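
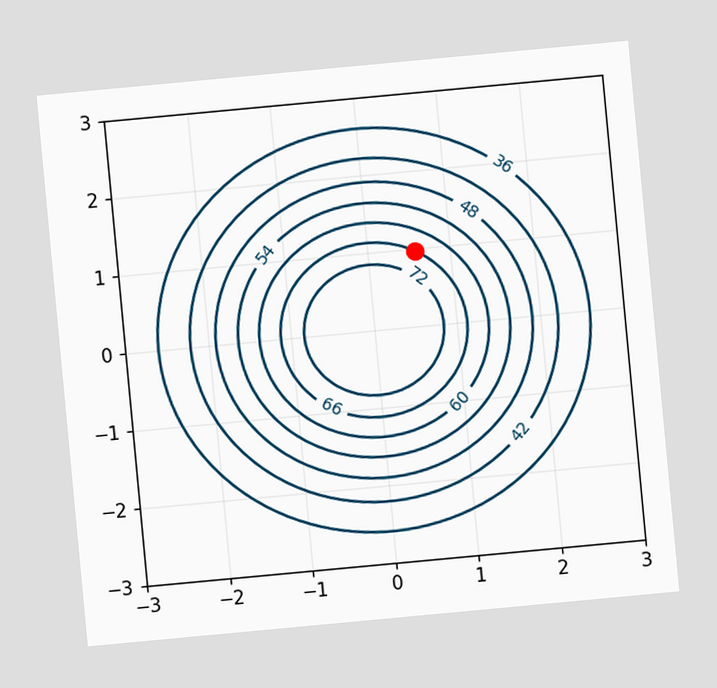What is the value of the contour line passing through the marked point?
The chart is tilted about 5° counter-clockwise. The marked point sits on the contour labelled 66.

66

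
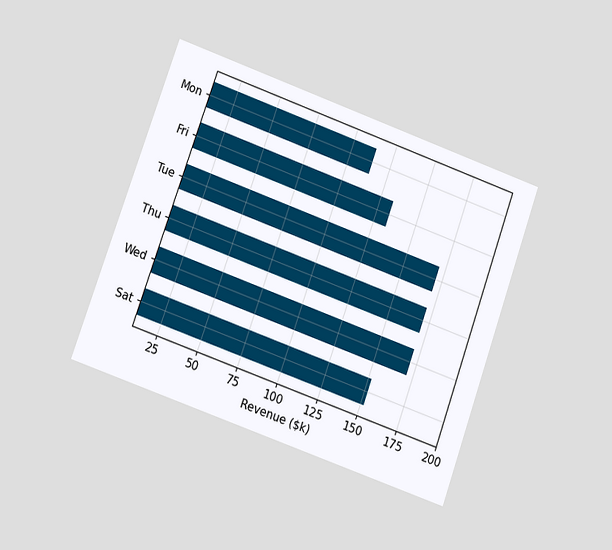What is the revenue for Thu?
$171k

The chart is tilted about 19° clockwise and viewed at a slight angle. Reading along the chart's x-axis, the Thu bar reaches $171k.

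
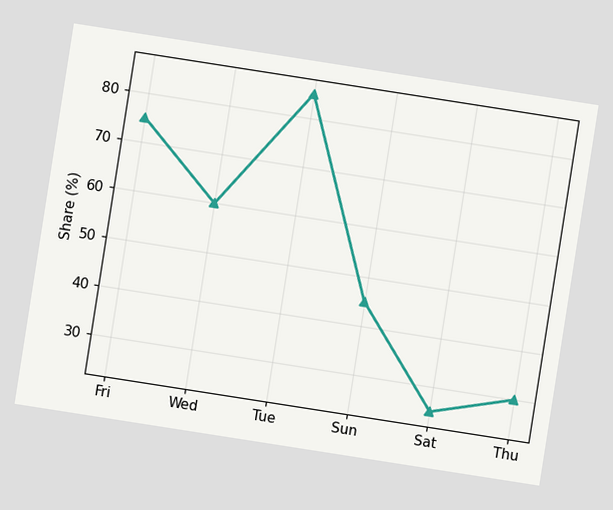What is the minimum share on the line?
The chart is tilted about 9° clockwise. The lowest point is at Sat, and reading across to the y-axis gives 25%.

25%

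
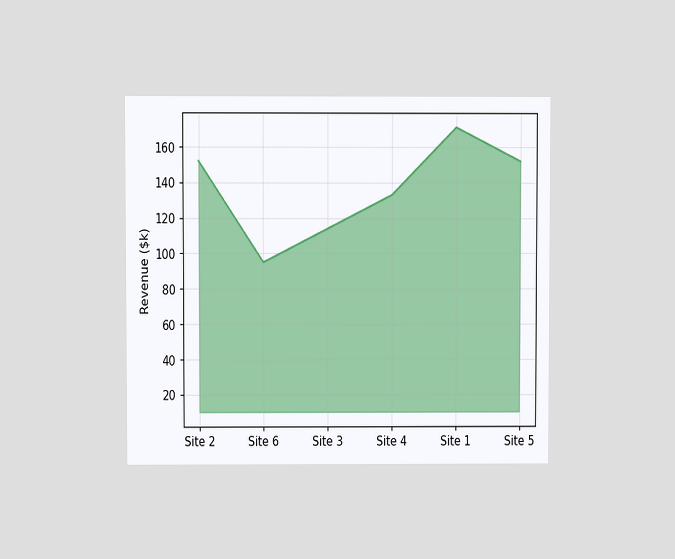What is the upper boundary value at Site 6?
$95k

The chart is viewed at a slight angle. At Site 6 the upper boundary is at $95k.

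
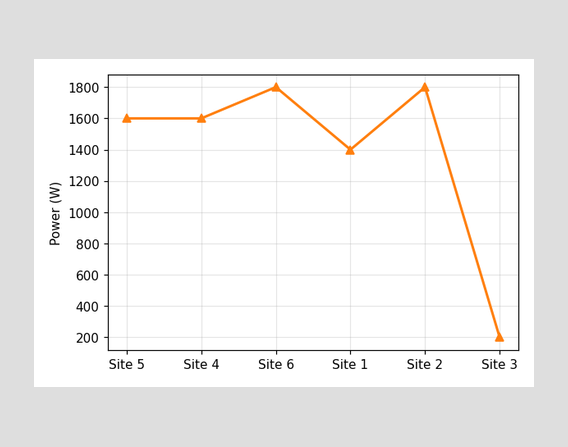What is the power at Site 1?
1400W

At Site 1, the line is at 1400W.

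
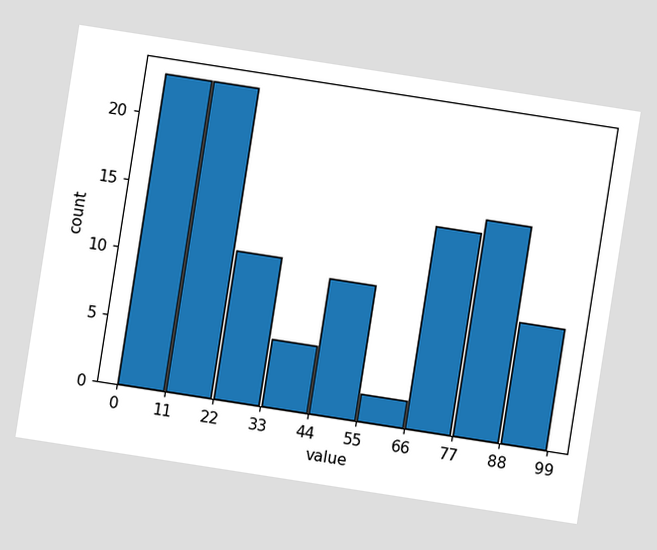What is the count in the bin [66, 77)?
The chart is tilted about 9° clockwise. The [66, 77) bin has height 15.

15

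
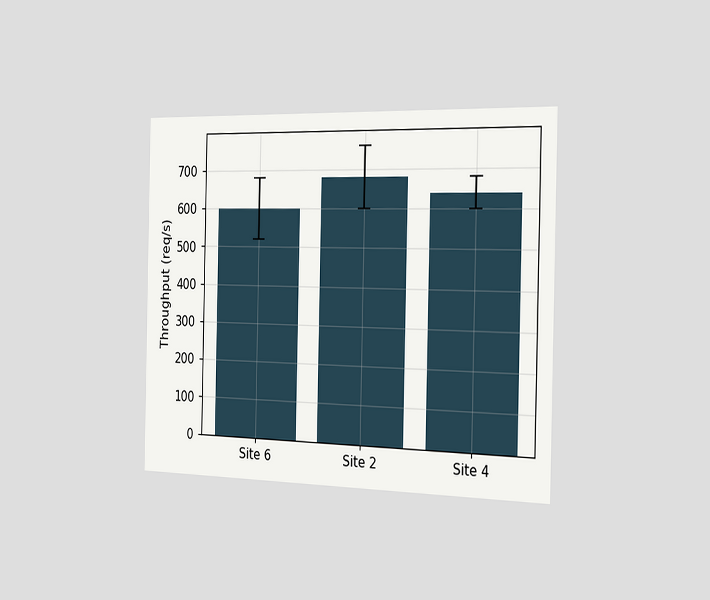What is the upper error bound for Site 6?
680req/s

The chart is viewed slightly from the right. The Site 6 bar's upper whisker reaches 680req/s.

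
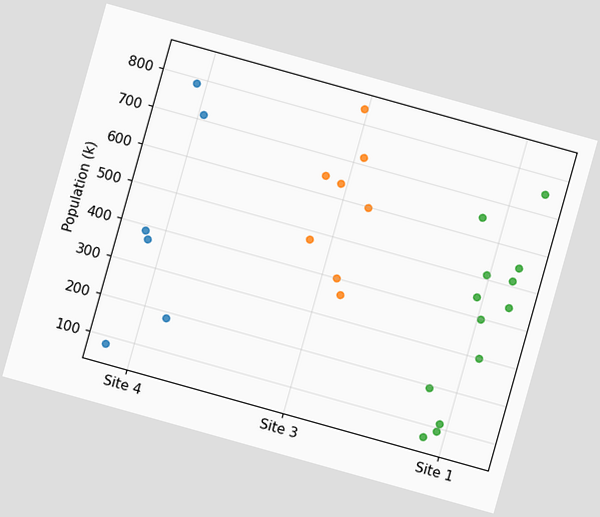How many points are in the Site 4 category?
6

The chart is tilted about 16° clockwise. Counting the markers in the Site 4 column gives 6.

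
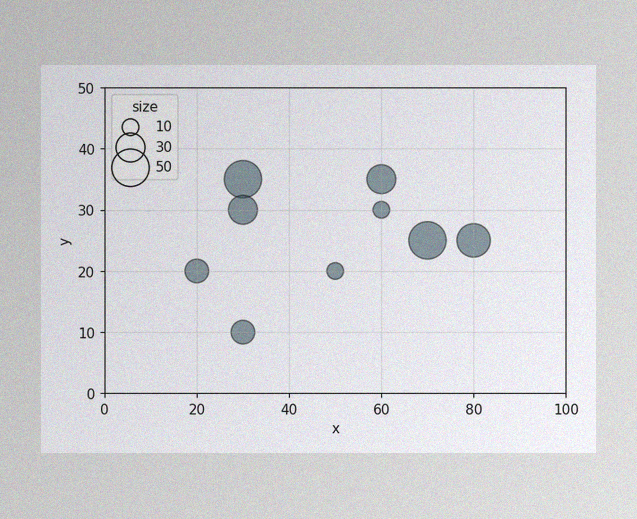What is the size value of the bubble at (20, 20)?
20

The image has some photo noise and uneven lighting. Matching the bubble at (20, 20) against the size legend gives 20.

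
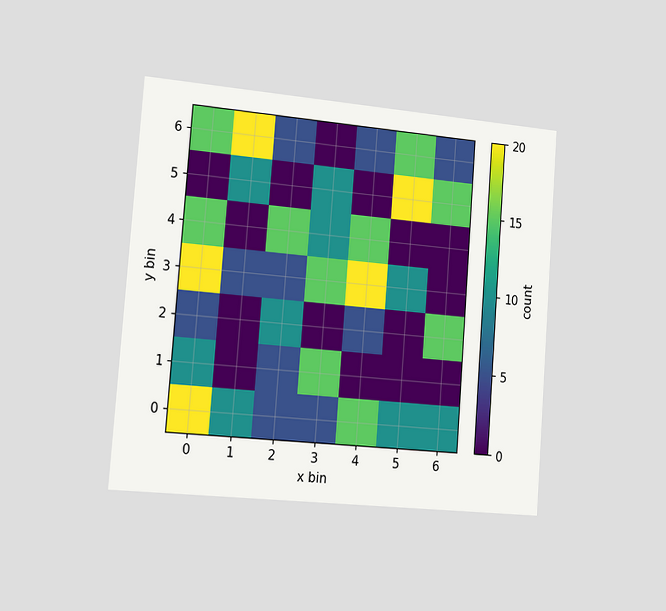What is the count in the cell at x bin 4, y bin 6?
The chart is tilted about 4° clockwise and viewed slightly from the left. Matching the cell (4, 6) against the colorbar gives 5.

5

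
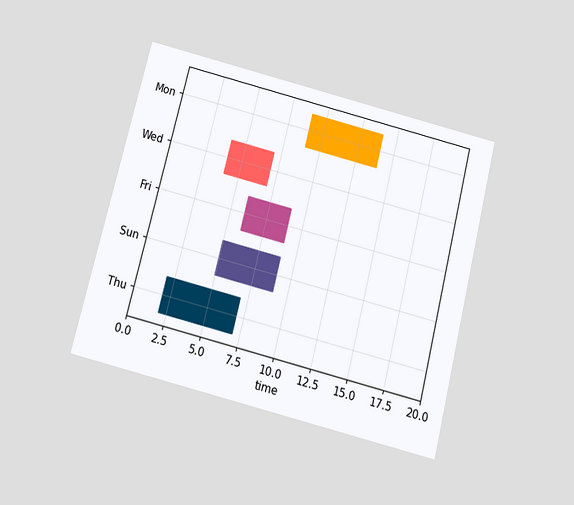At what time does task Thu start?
2

The chart is tilted about 14° clockwise and viewed slightly from below. The Thu bar begins at t=2.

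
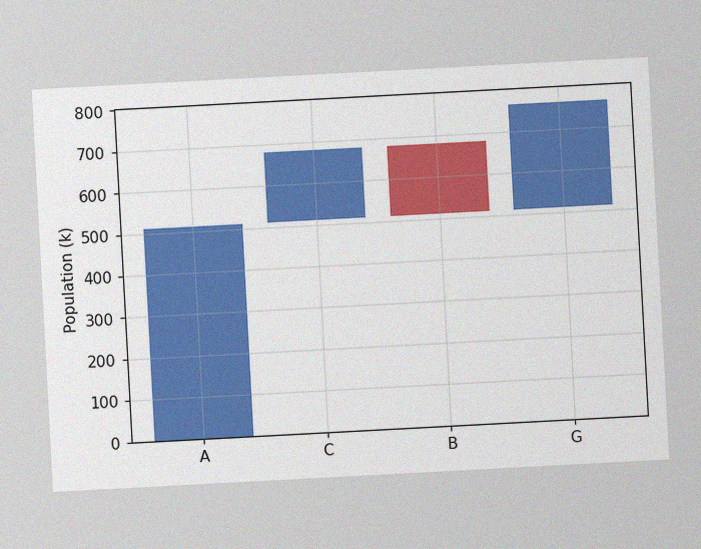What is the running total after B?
510k

The chart is tilted about 3° counter-clockwise, with some photo noise. After B the running total reaches 510k.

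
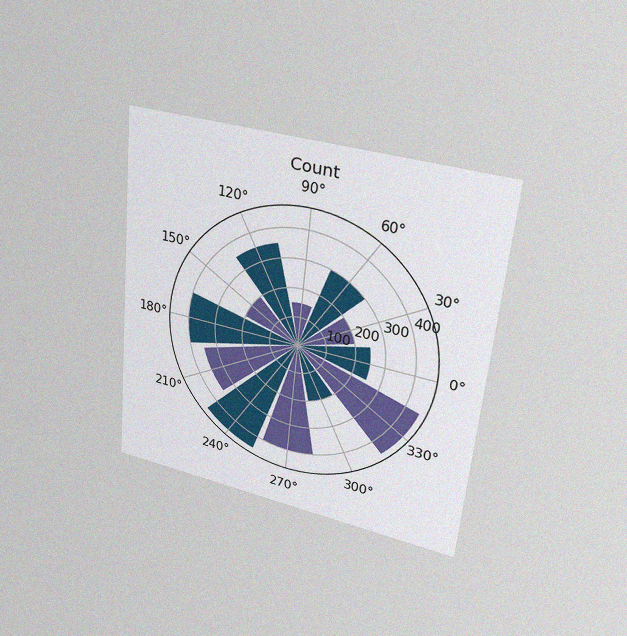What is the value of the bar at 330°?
The chart is tilted about 5° clockwise and viewed at a slight angle, with some photo noise. The bar at 330° reaches 450 on the radial axis.

450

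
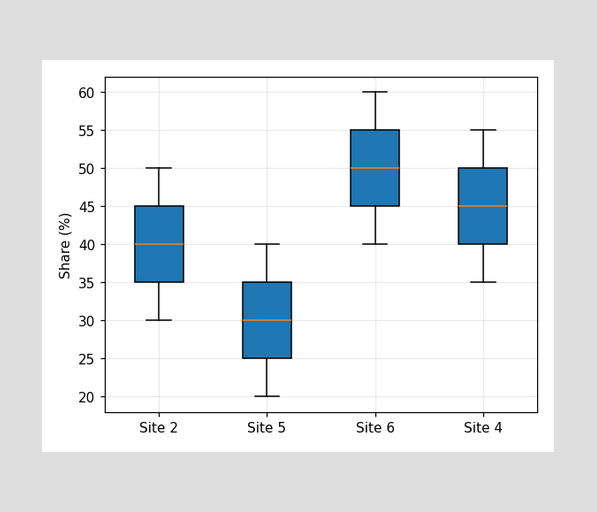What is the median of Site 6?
The median line in the Site 6 box sits at 50%.

50%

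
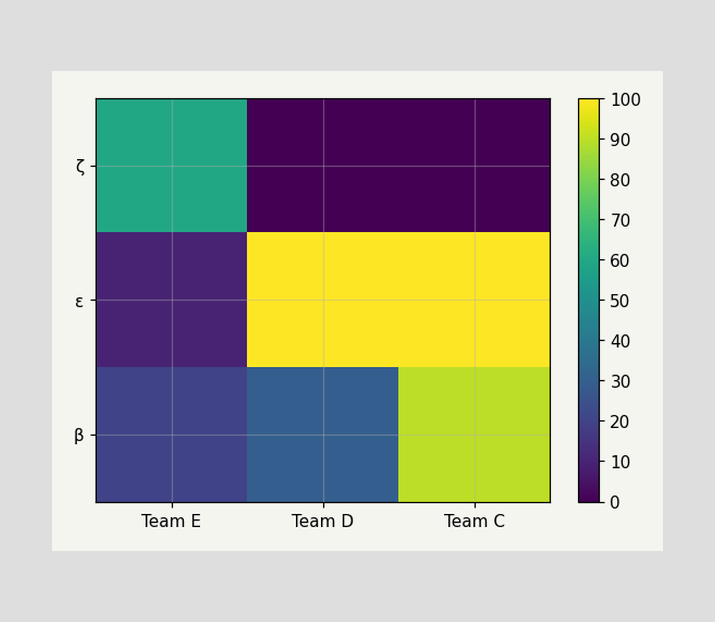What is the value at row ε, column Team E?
Matching cell (ε, Team E) against the colorbar gives 10.

10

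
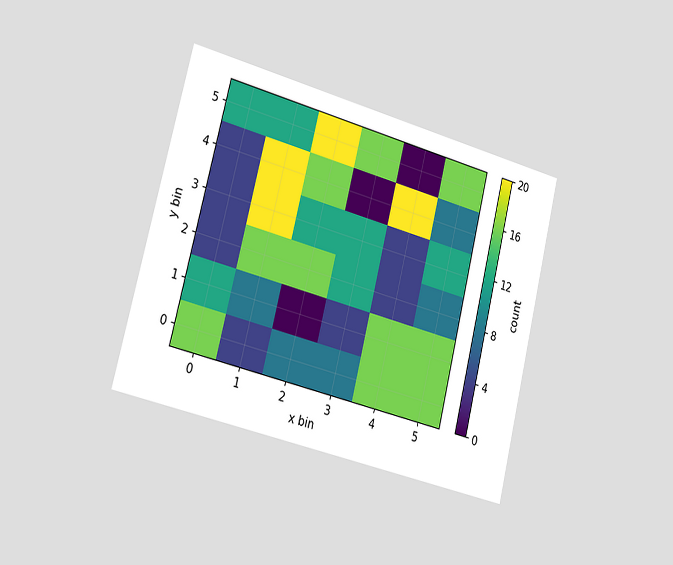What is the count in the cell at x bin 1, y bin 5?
The chart is tilted about 14° clockwise and viewed slightly from the left. Matching the cell (1, 5) against the colorbar gives 12.

12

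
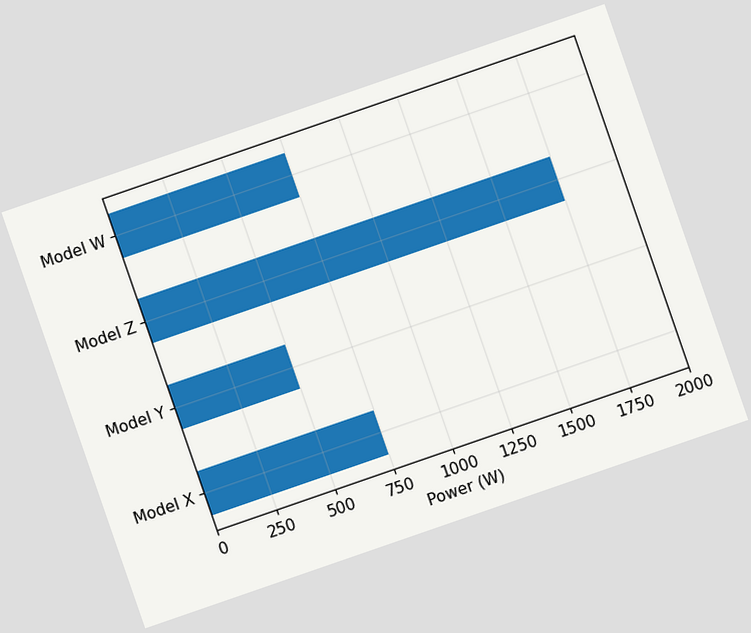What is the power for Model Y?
The chart is tilted about 19° counter-clockwise. Reading along the chart's x-axis, the Model Y bar reaches 500W.

500W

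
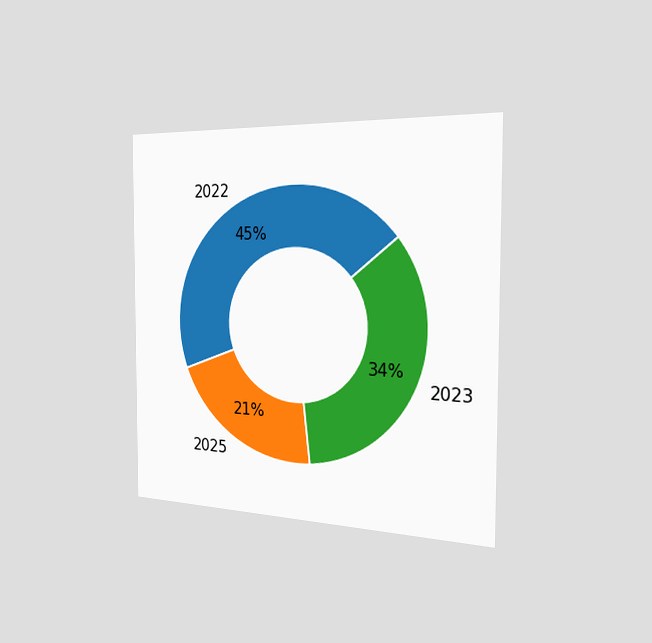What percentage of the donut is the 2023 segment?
34%

The chart is viewed slightly from the right. The 2023 segment takes up 34% of the ring.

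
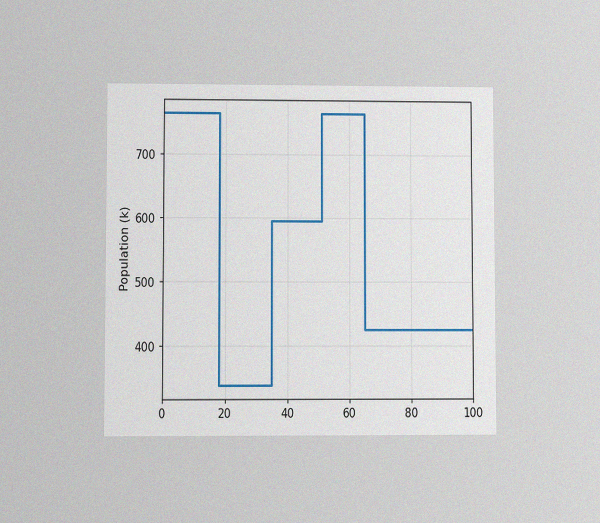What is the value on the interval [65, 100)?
425k

The chart is viewed at a slight angle, with some photo noise. On [65, 100) the step sits at 425k.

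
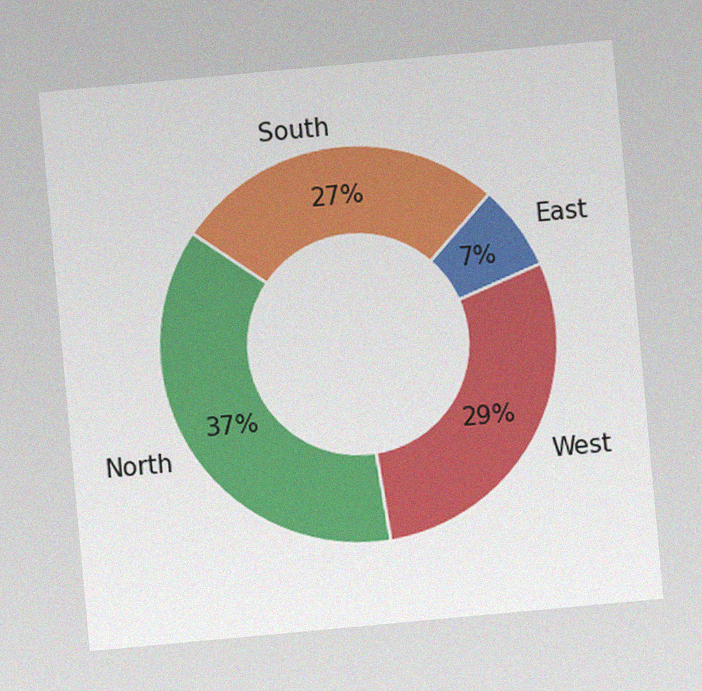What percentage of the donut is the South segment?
27%

The chart is tilted about 5° counter-clockwise, with some photo noise. The South segment takes up 27% of the ring.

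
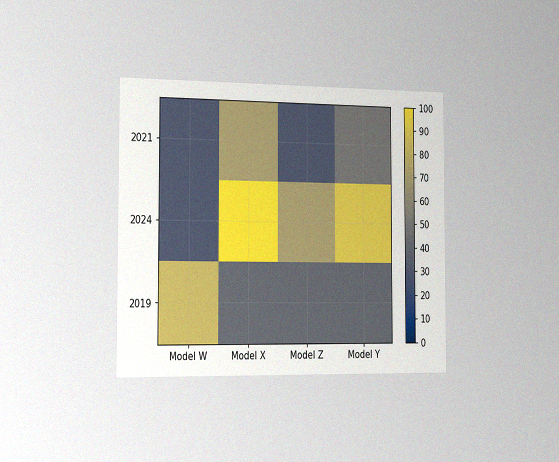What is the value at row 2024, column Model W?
30

The chart is viewed slightly from the left, with some photo noise. Matching cell (2024, Model W) against the colorbar gives 30.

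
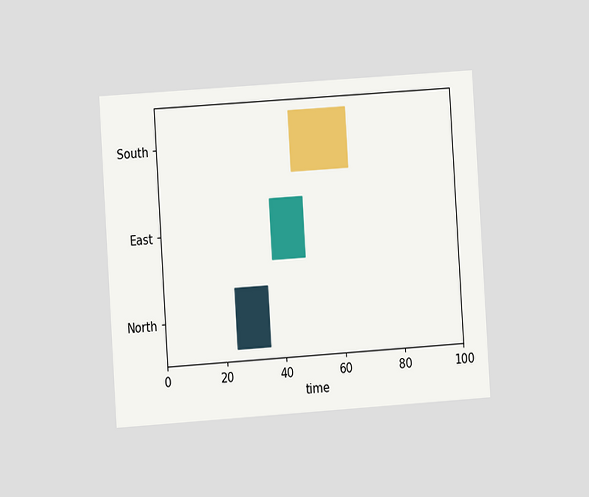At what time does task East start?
The chart is tilted about 4° counter-clockwise and viewed at a slight angle. The East bar begins at t=37.

37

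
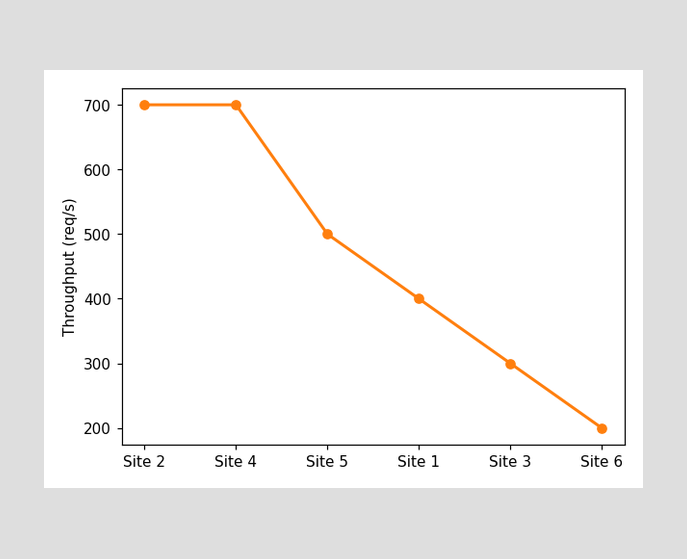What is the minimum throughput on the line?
200req/s

The lowest point is at Site 6, and reading across to the y-axis gives 200req/s.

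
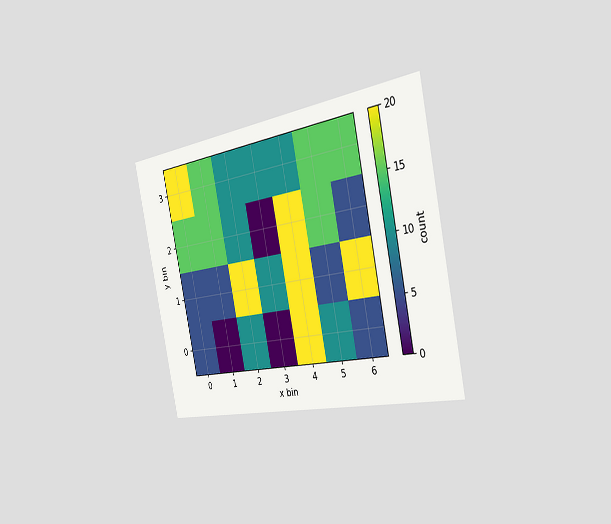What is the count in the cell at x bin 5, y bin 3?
15

The chart is tilted about 12° counter-clockwise and viewed slightly from the right. Matching the cell (5, 3) against the colorbar gives 15.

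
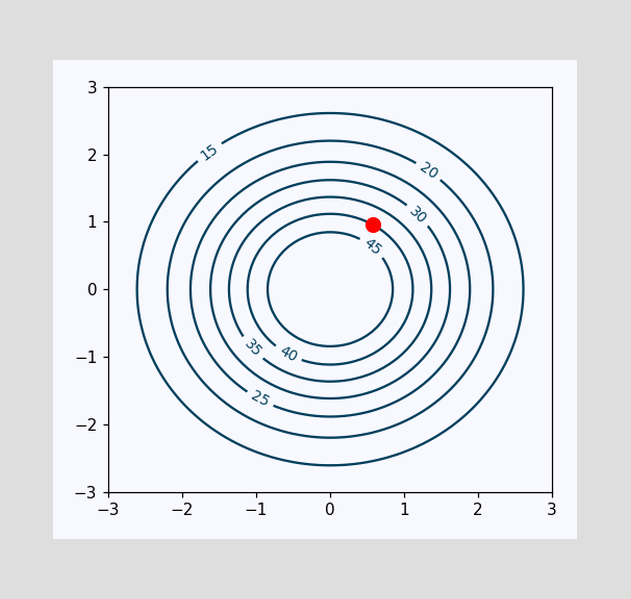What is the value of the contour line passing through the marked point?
40

The marked point sits on the contour labelled 40.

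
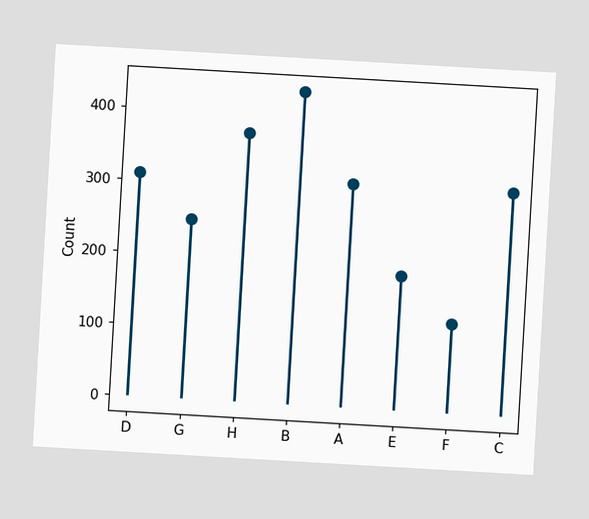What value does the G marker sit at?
248

The chart is tilted about 3° clockwise. The G marker sits at 248.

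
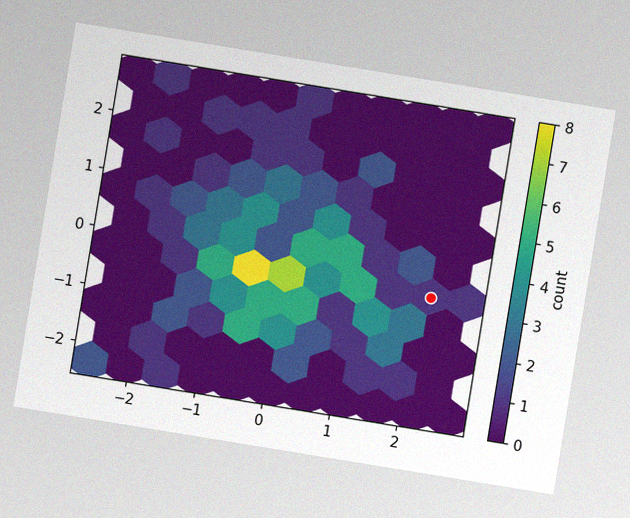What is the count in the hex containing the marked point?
The chart is tilted about 9° clockwise, with some photo noise. The marked hex reads 1 on the colorbar.

1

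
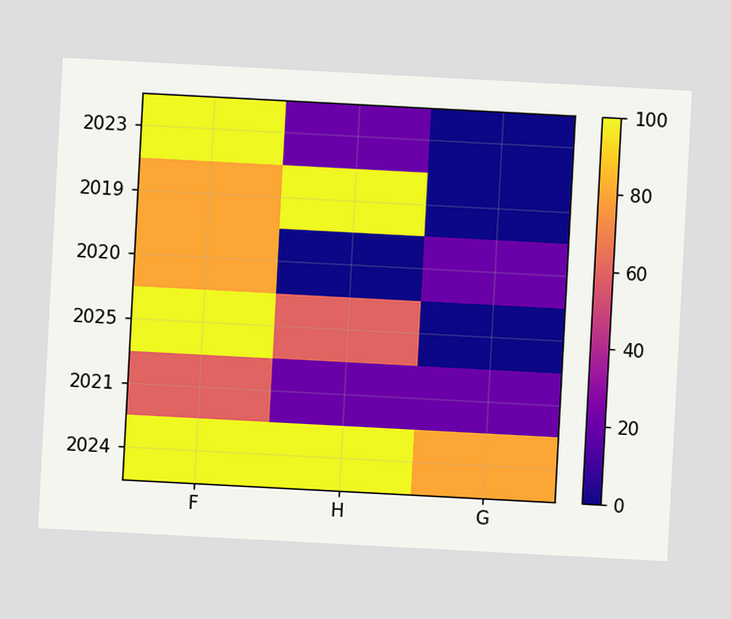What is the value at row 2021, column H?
20

The chart is tilted about 3° clockwise. Matching cell (2021, H) against the colorbar gives 20.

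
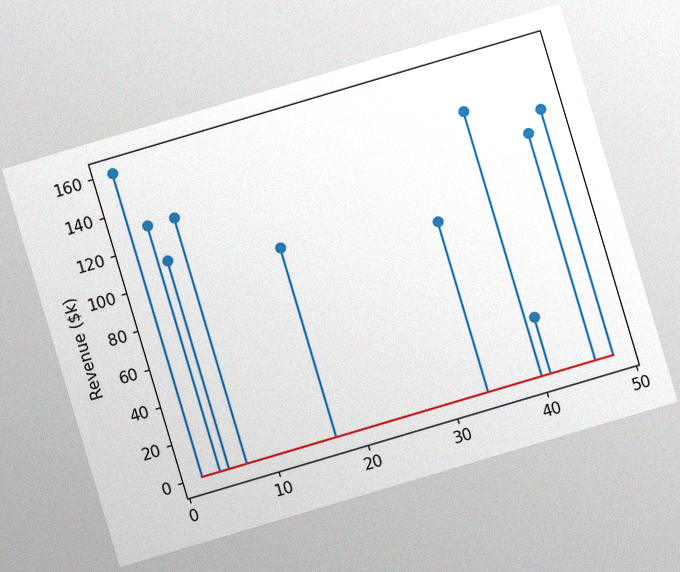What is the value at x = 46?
$120k

The chart is tilted about 17° counter-clockwise, with some photo noise. The stem at x=46 reaches $120k.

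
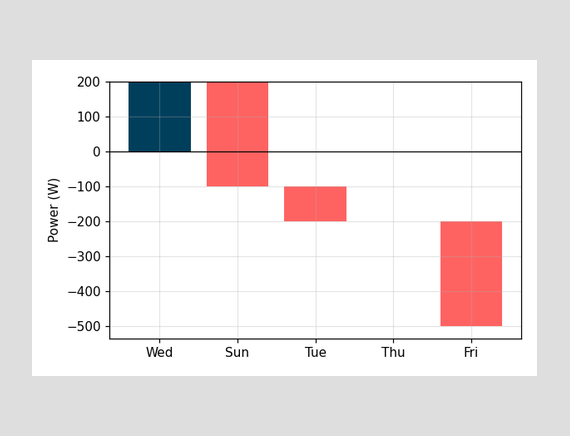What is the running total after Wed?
After Wed the running total reaches 200W.

200W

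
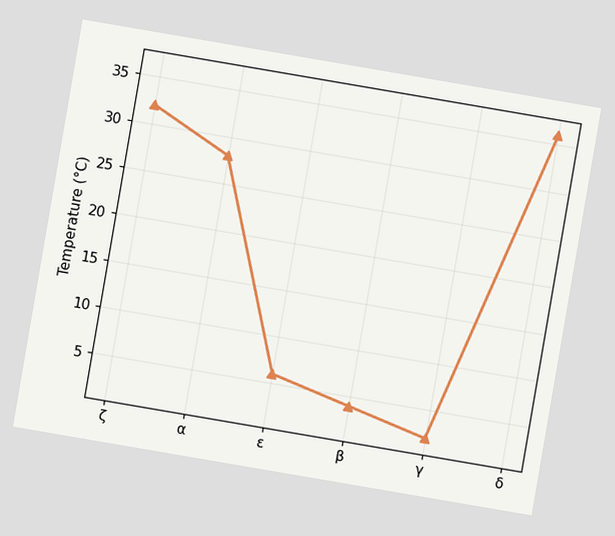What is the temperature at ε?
6°C

The chart is tilted about 10° clockwise. At ε, the line is at 6°C.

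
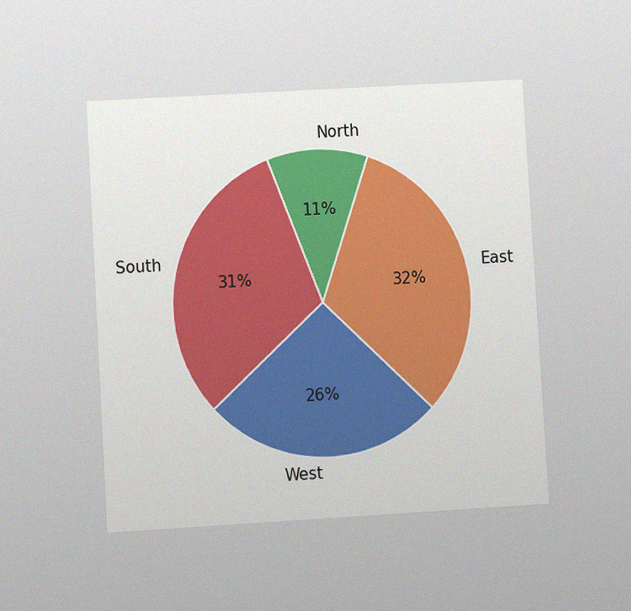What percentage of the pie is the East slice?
32%

The chart is tilted about 3° counter-clockwise and viewed at a slight angle, with some photo noise. The East slice takes up 32% of the pie.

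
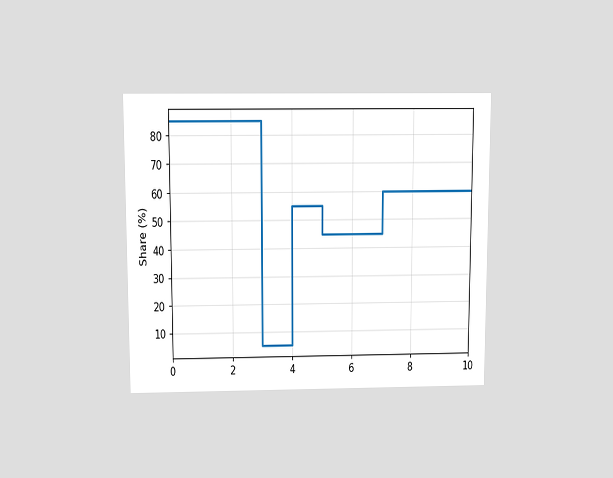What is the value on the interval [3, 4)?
The chart is viewed slightly from above. On [3, 4) the step sits at 5%.

5%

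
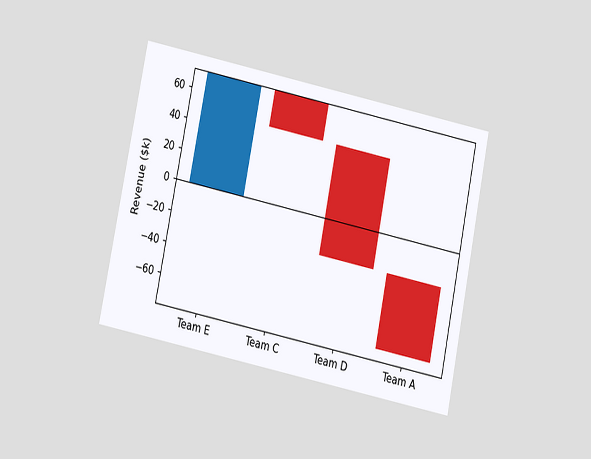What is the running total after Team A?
$-72k

The chart is tilted about 12° clockwise and viewed slightly from below. After Team A the running total reaches $-72k.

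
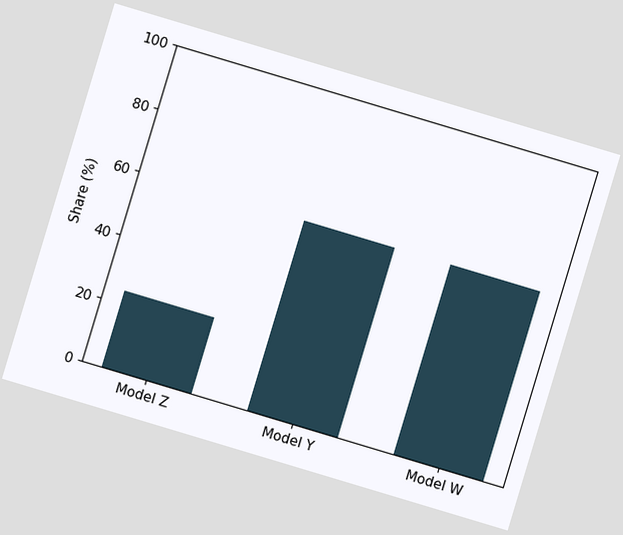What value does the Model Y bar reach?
The chart is tilted about 17° clockwise. Reading along the chart's y-axis, the Model Y bar reaches 60%.

60%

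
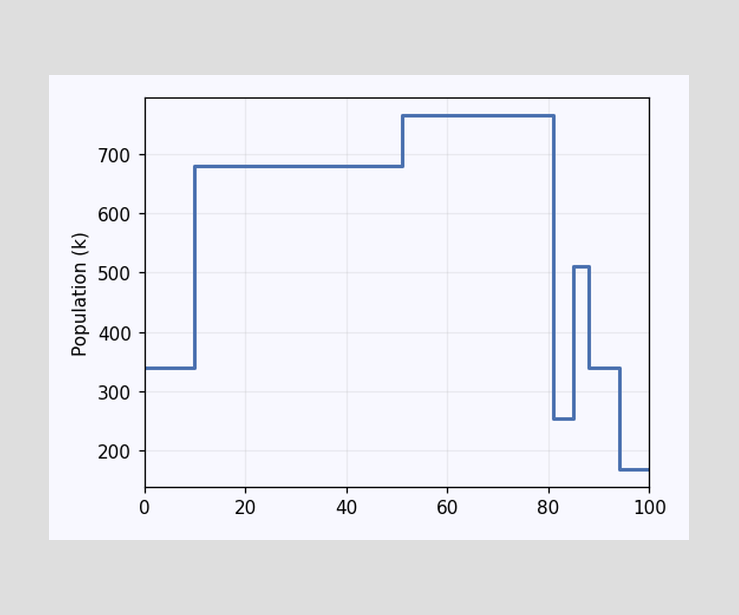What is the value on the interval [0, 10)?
340k

On [0, 10) the step sits at 340k.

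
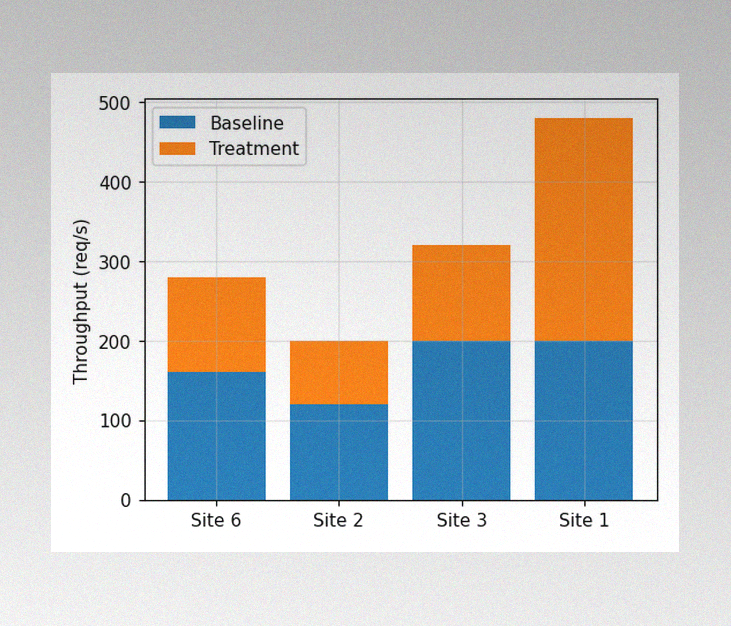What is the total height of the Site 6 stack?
The image has some photo noise and uneven lighting. The Site 6 stack's top reaches 280req/s on the y-axis.

280req/s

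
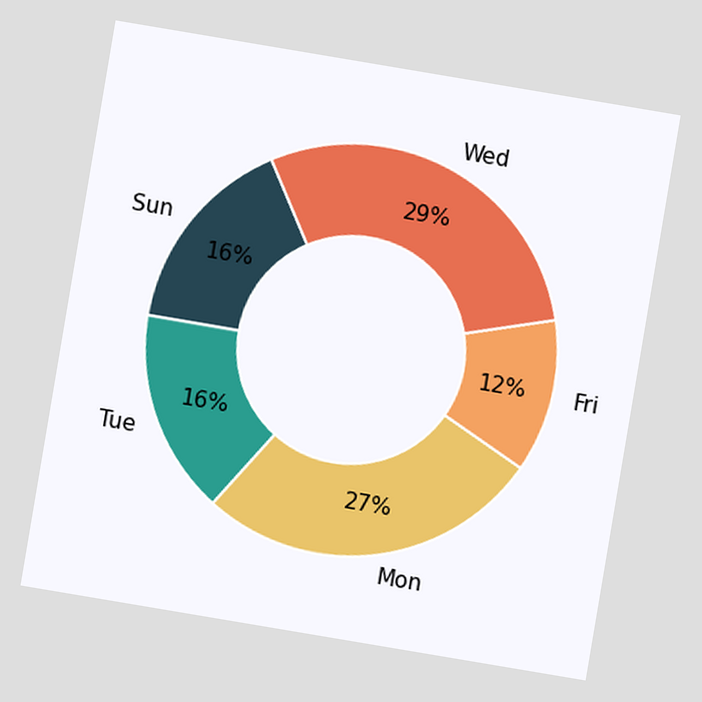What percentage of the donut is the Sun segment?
16%

The chart is tilted about 10° clockwise. The Sun segment takes up 16% of the ring.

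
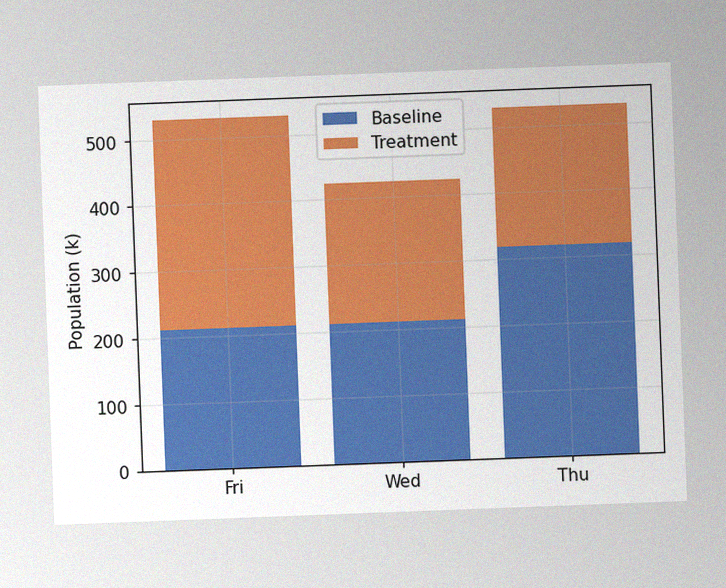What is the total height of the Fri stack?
530k

The chart is tilted about 2° counter-clockwise, with some photo noise. The Fri stack's top reaches 530k on the y-axis.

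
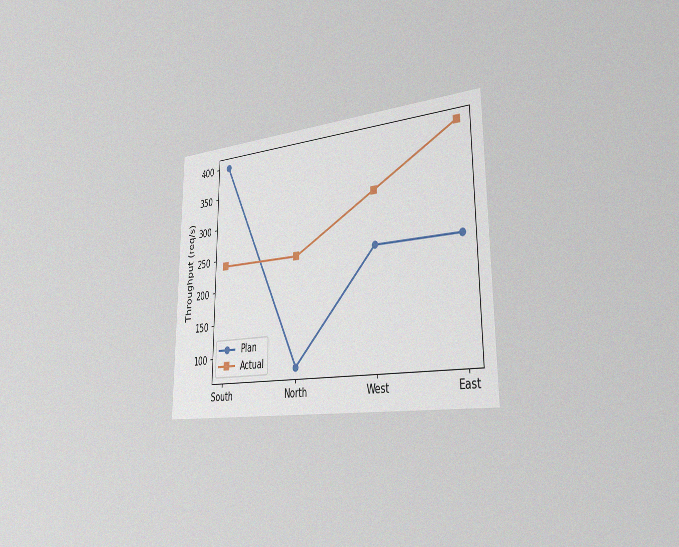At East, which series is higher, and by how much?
Actual, by 160req/s

The chart is viewed slightly from the right, with some photo noise. At East, Actual sits above the other line by 160req/s.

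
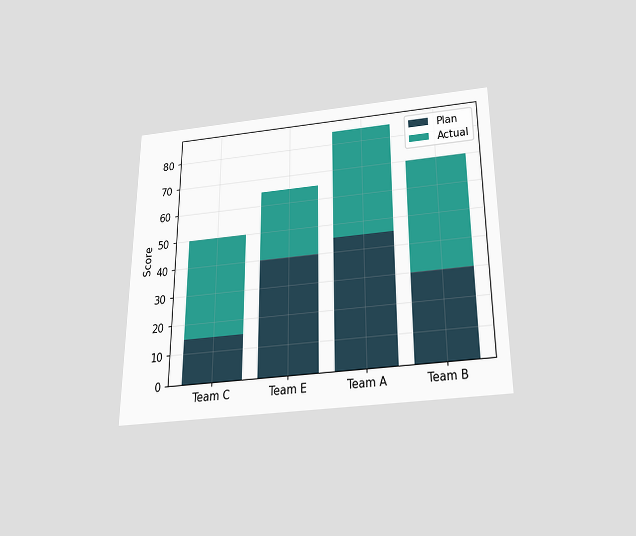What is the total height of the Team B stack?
70

The chart is viewed slightly from below. The Team B stack's top reaches 70 on the y-axis.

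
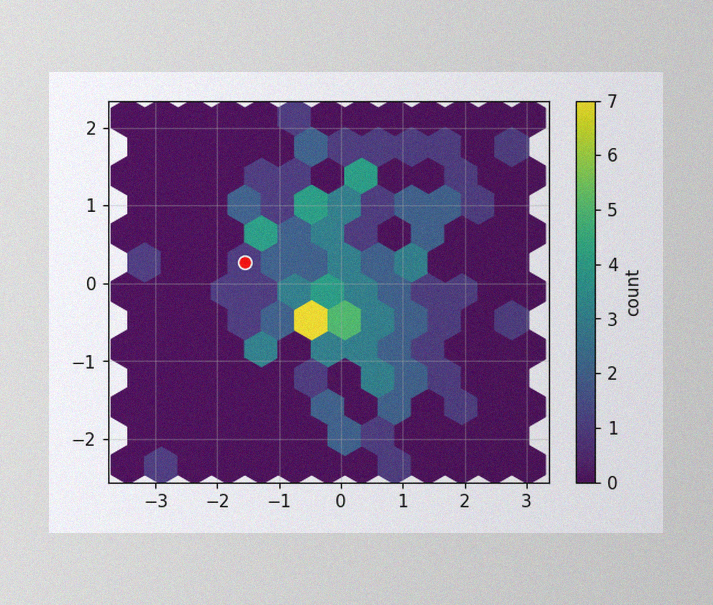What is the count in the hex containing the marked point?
The image has some photo noise and uneven lighting. The marked hex reads 1 on the colorbar.

1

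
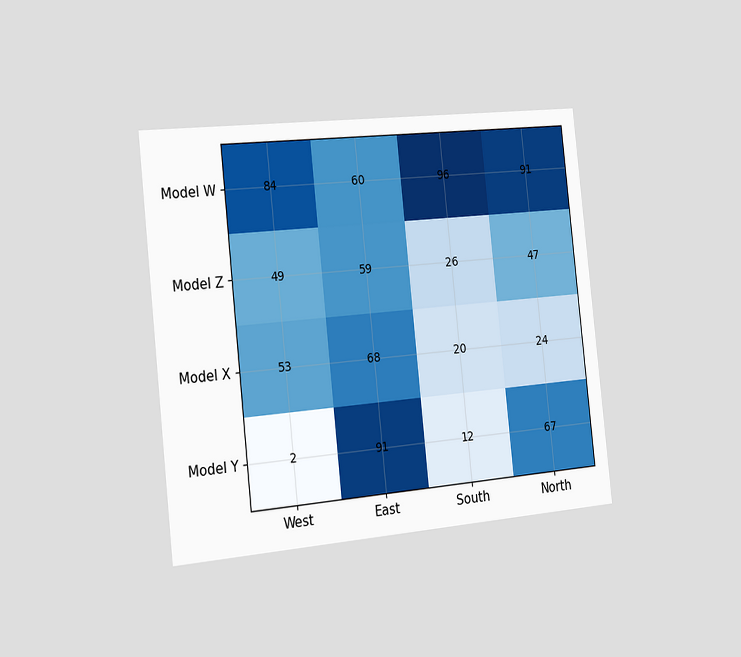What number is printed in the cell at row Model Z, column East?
59

The chart is tilted about 6° counter-clockwise and viewed slightly from the left. The (Model Z, East) cell reads 59.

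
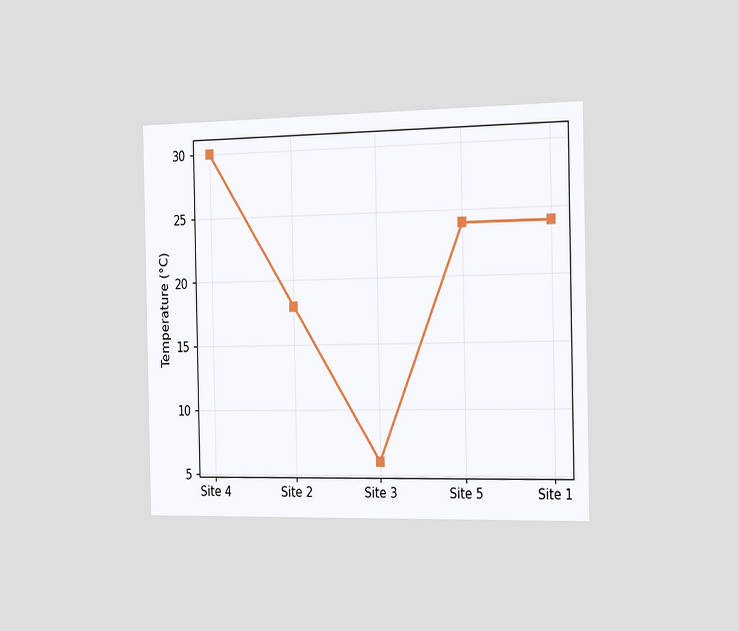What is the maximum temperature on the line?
The chart is viewed slightly from the right. The highest point is at Site 4, and reading across to the y-axis gives 30°C.

30°C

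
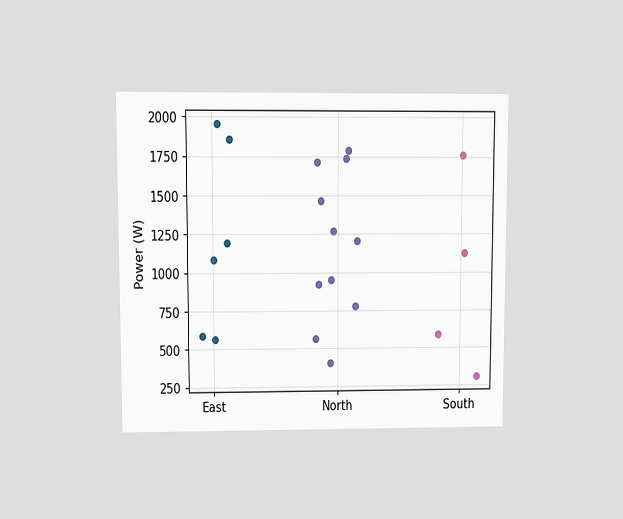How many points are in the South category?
The chart is viewed at a slight angle. Counting the markers in the South column gives 4.

4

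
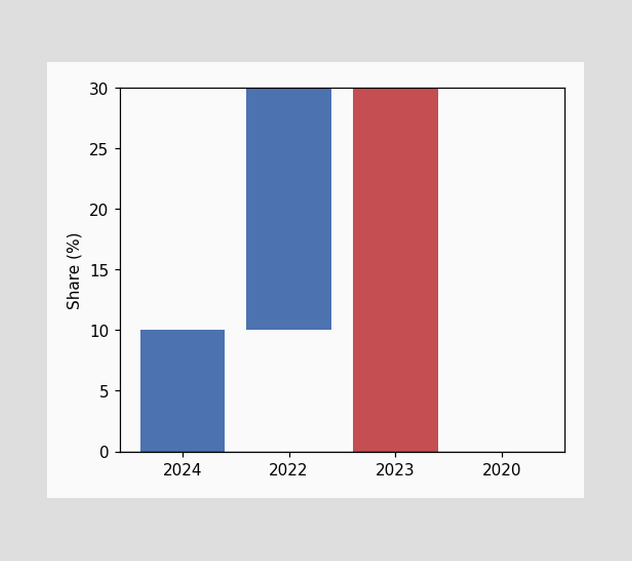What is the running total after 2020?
After 2020 the running total reaches 0%.

0%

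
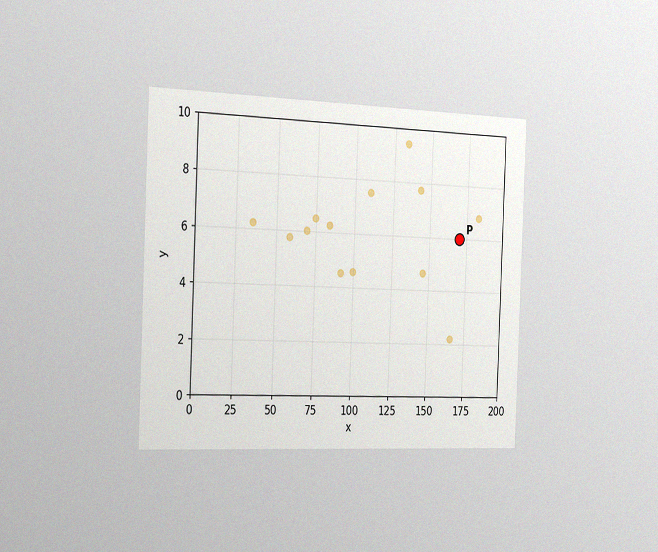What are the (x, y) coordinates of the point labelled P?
The chart is tilted about 2° clockwise and viewed slightly from the left, with some photo noise. Following the gridlines from P to each axis, P sits at (170, 6).

(170, 6)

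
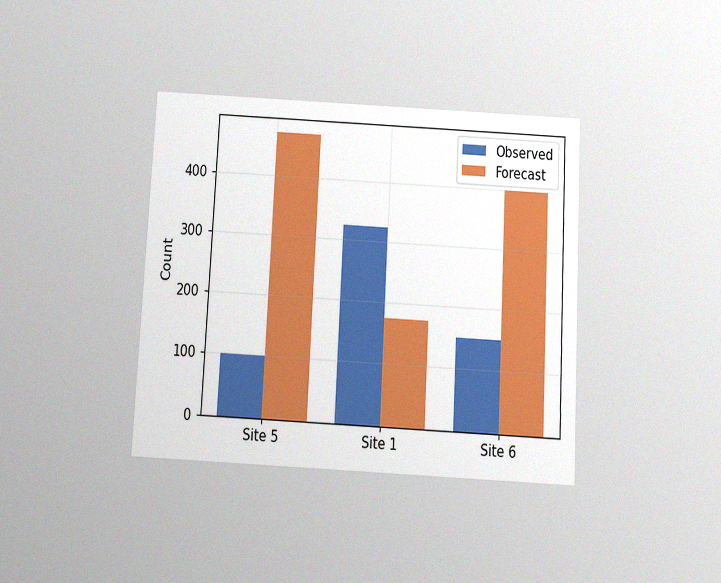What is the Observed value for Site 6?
150

The chart is tilted about 3° clockwise and viewed slightly from below, with some photo noise. The Observed bar at Site 6 reaches 150 on the y-axis.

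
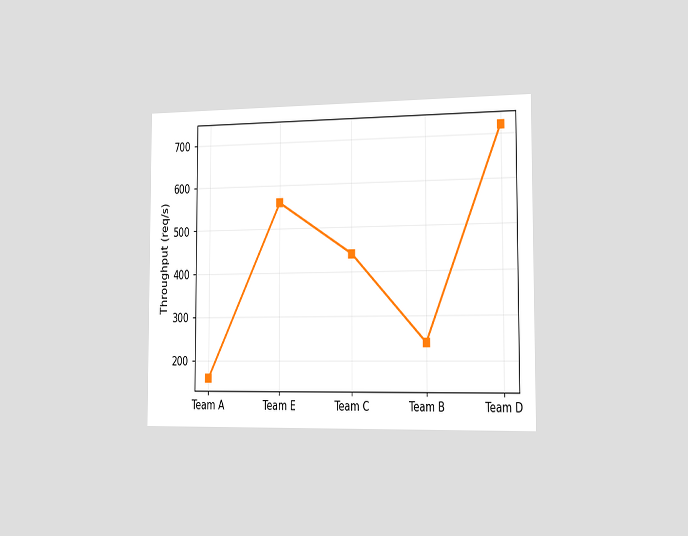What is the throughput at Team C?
440req/s

The chart is viewed slightly from the right. At Team C, the line is at 440req/s.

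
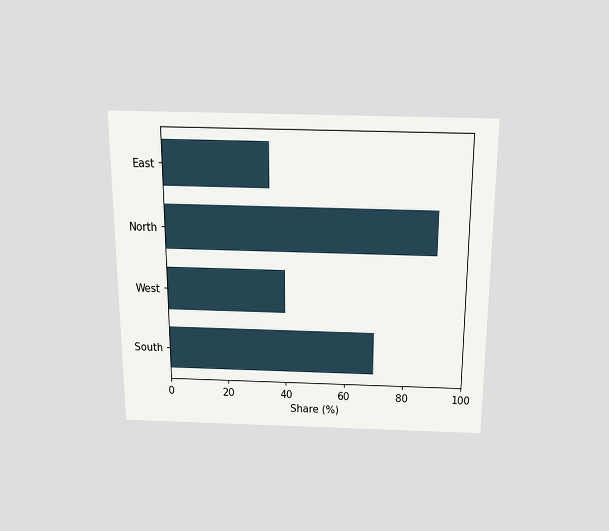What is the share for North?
90%

The chart is viewed slightly from above. Reading along the chart's x-axis, the North bar reaches 90%.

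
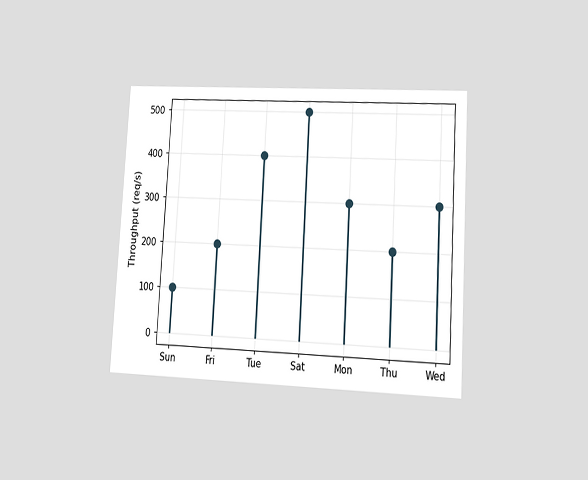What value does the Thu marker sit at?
The chart is tilted about 3° clockwise and viewed at a slight angle. The Thu marker sits at 200req/s.

200req/s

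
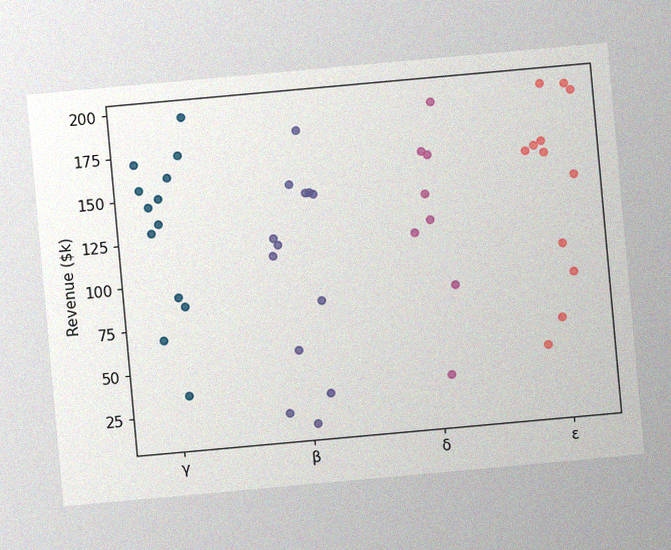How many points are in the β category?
13

The chart is tilted about 5° counter-clockwise, with some photo noise. Counting the markers in the β column gives 13.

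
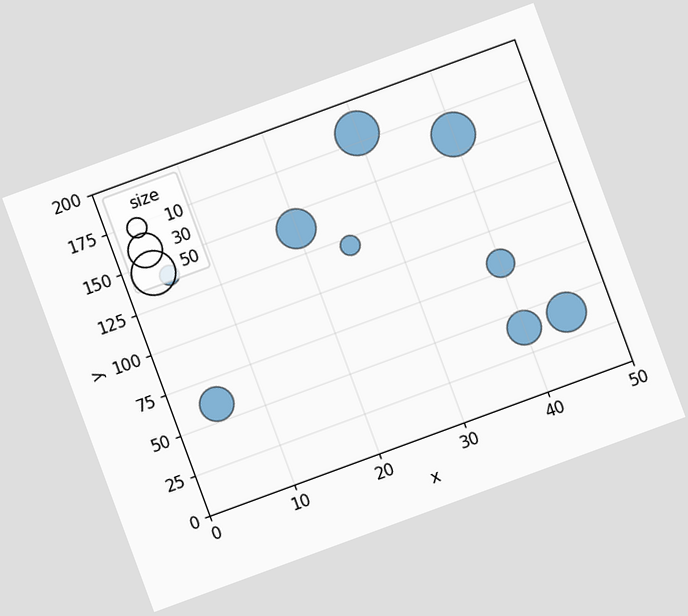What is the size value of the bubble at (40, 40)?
30

The chart is tilted about 20° counter-clockwise. Matching the bubble at (40, 40) against the size legend gives 30.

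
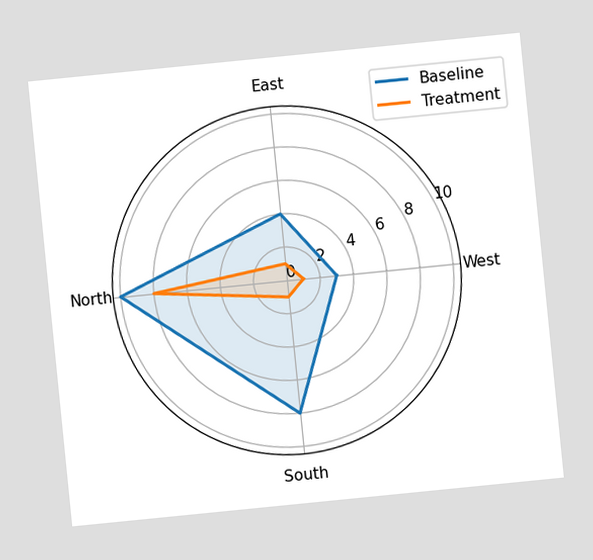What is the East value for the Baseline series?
4

The chart is tilted about 6° counter-clockwise. On the East axis, Baseline reaches 4.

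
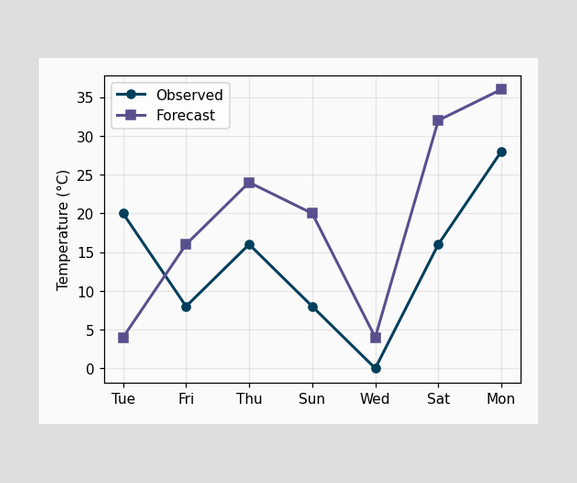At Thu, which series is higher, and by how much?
Forecast, by 8°C

At Thu, Forecast sits above the other line by 8°C.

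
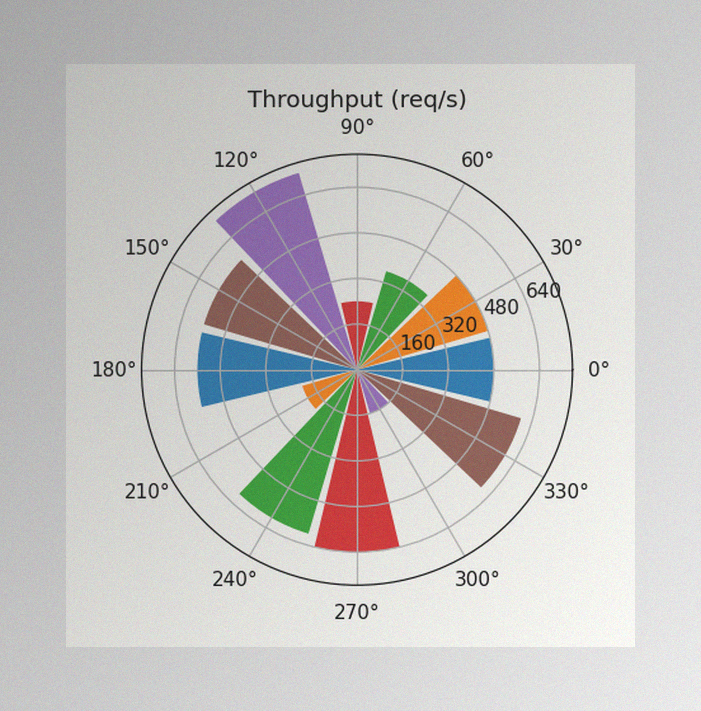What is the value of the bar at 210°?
The image has some photo noise and uneven lighting. The bar at 210° reaches 200req/s on the radial axis.

200req/s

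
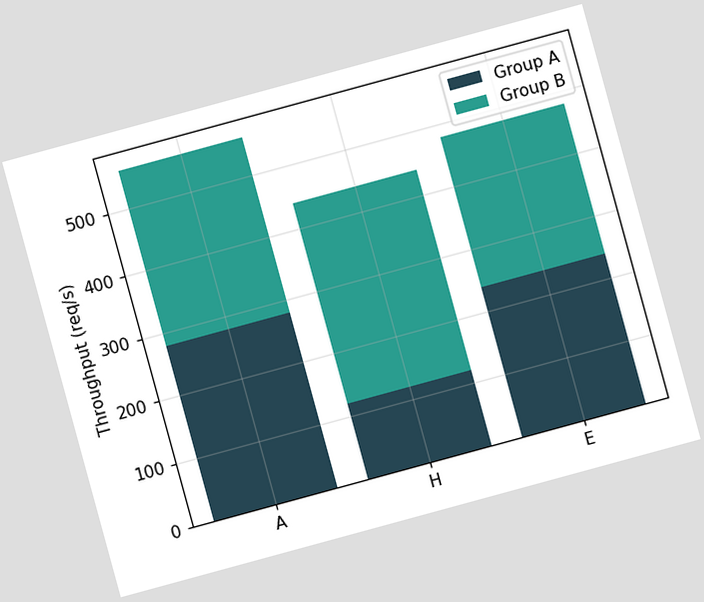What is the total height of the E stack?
The chart is tilted about 15° counter-clockwise. The E stack's top reaches 480req/s on the y-axis.

480req/s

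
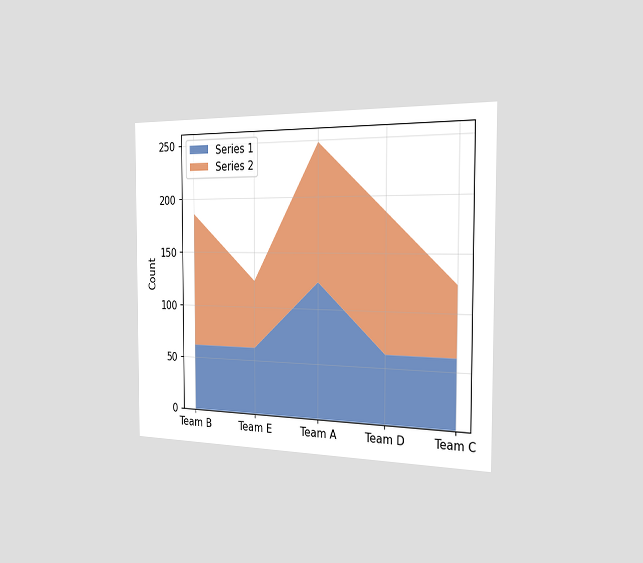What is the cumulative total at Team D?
The chart is viewed slightly from the right. The stacked total at Team D reaches 186.

186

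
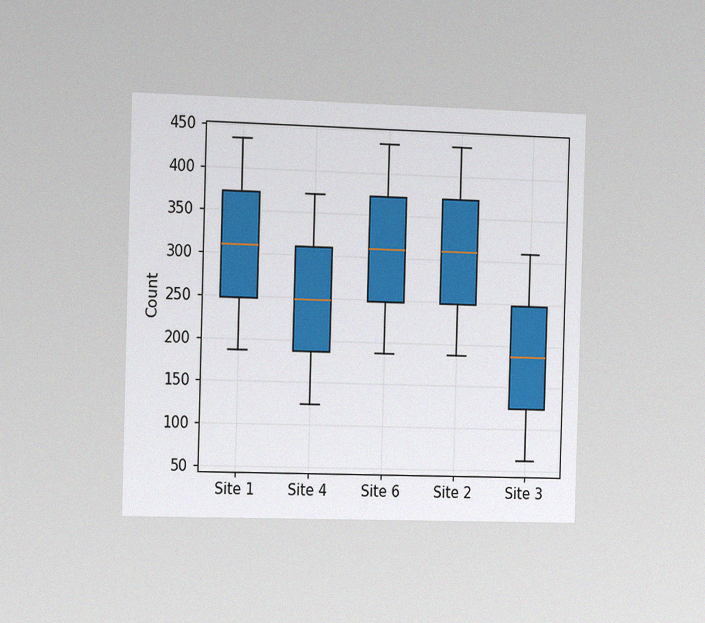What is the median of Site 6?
The chart is viewed slightly from the left, with some photo noise. The median line in the Site 6 box sits at 310.

310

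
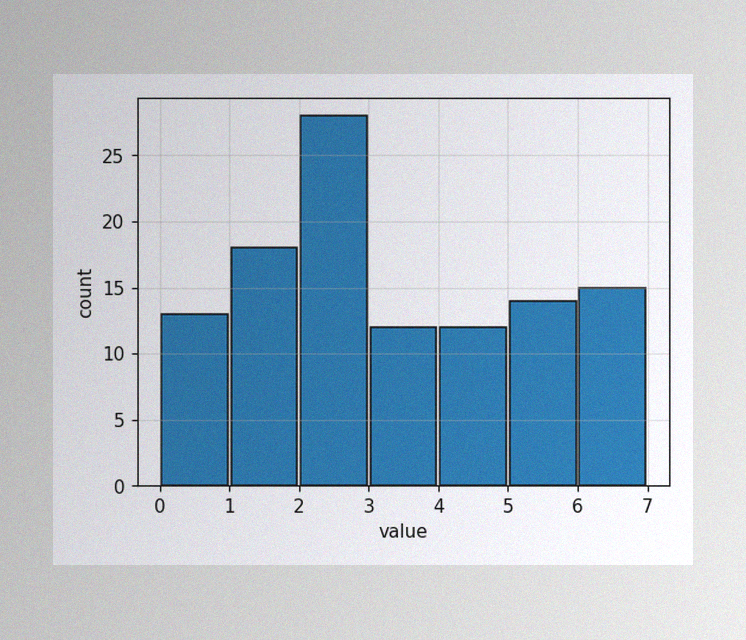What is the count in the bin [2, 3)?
28

The image has some photo noise and uneven lighting. The [2, 3) bin has height 28.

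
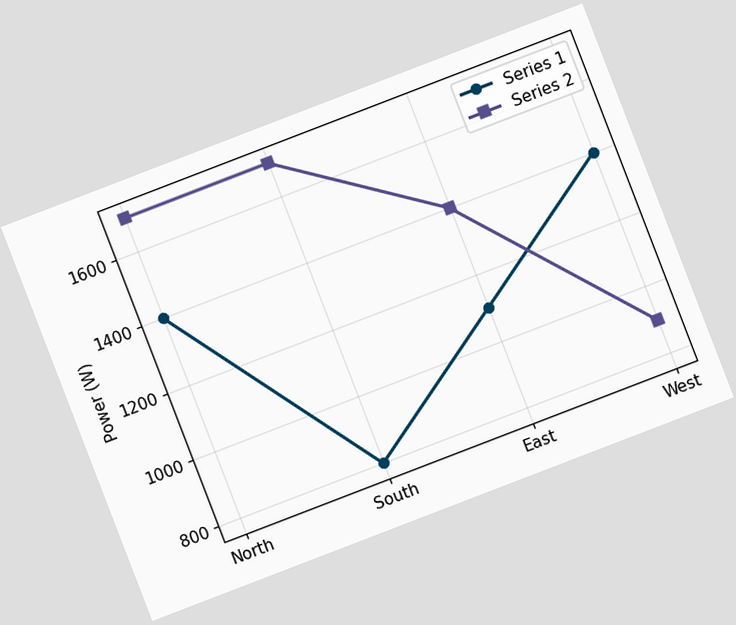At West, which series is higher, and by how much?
Series 1, by 500W

The chart is tilted about 21° counter-clockwise. At West, Series 1 sits above the other line by 500W.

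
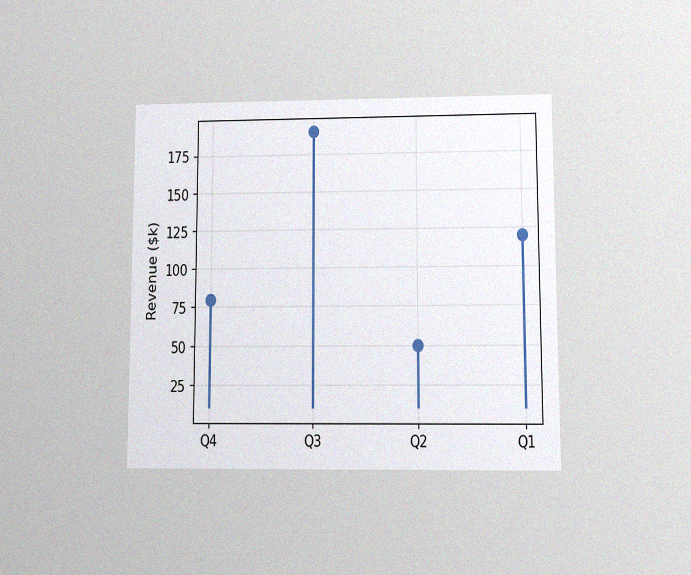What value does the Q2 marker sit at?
$50k

The chart is viewed at a slight angle, with some photo noise. The Q2 marker sits at $50k.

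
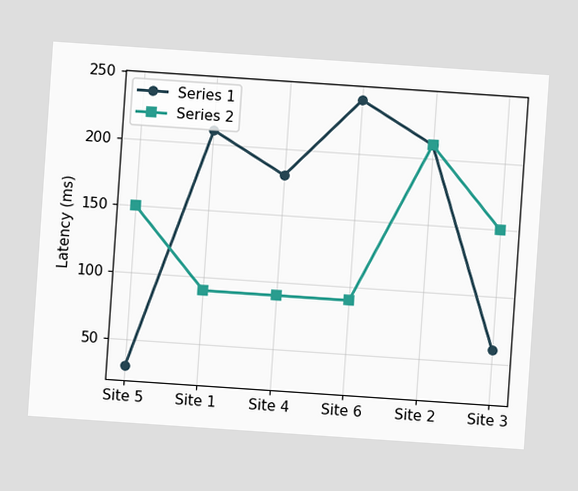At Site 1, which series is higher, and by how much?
Series 1, by 120ms

The chart is tilted about 4° clockwise. At Site 1, Series 1 sits above the other line by 120ms.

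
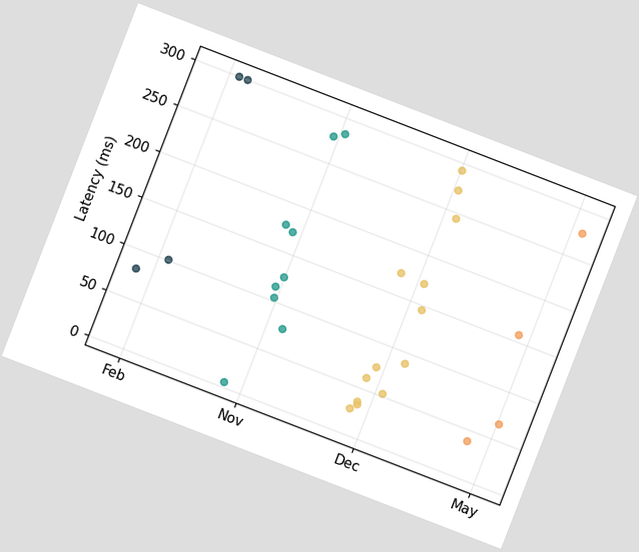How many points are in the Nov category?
The chart is tilted about 21° clockwise. Counting the markers in the Nov column gives 9.

9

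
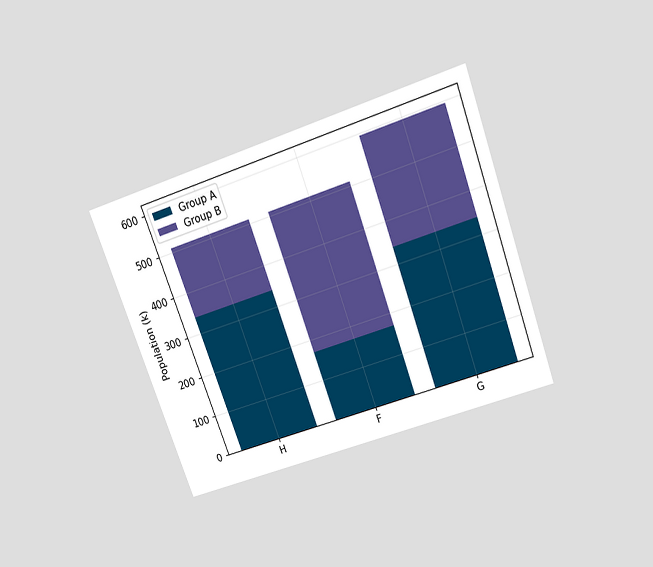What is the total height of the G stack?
The chart is tilted about 20° counter-clockwise and viewed slightly from above. The G stack's top reaches 595k on the y-axis.

595k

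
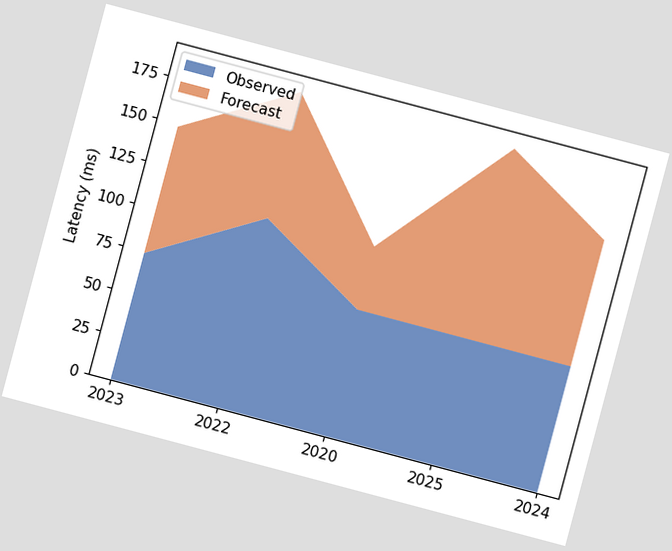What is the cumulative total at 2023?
148ms

The chart is tilted about 15° clockwise. The stacked total at 2023 reaches 148ms.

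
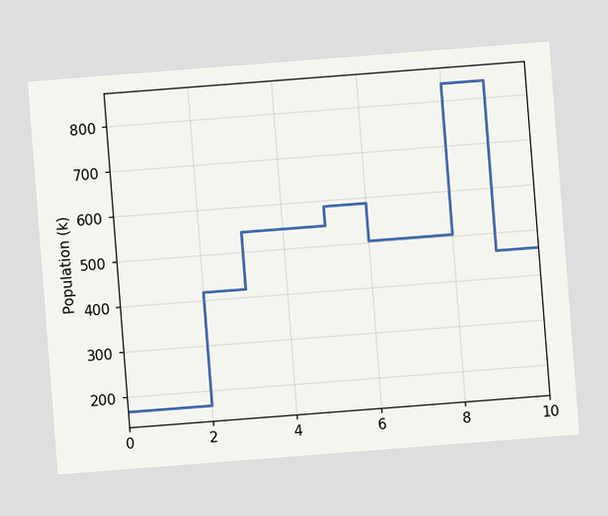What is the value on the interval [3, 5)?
The chart is tilted about 4° counter-clockwise. On [3, 5) the step sits at 546k.

546k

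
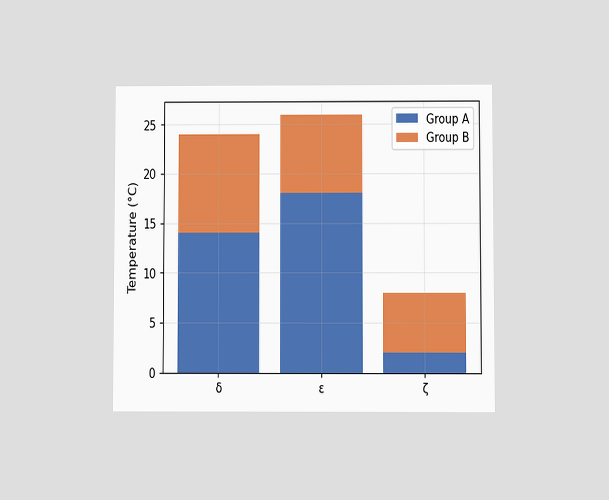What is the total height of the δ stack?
24°C

The chart is viewed at a slight angle. The δ stack's top reaches 24°C on the y-axis.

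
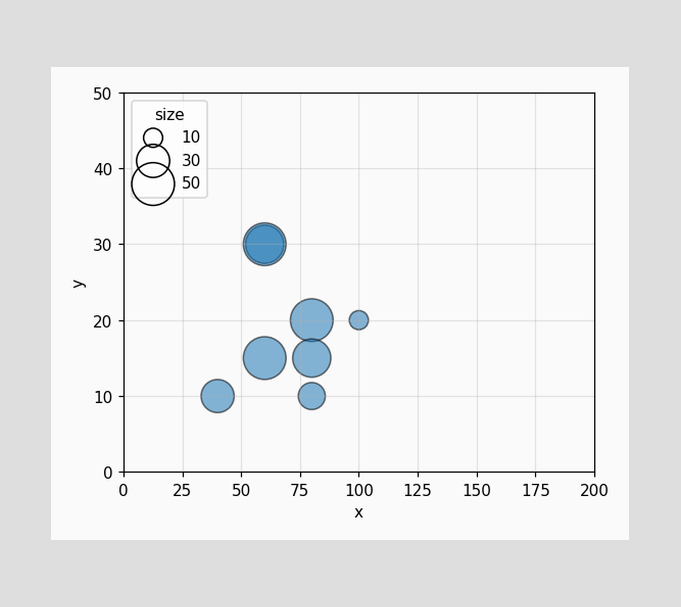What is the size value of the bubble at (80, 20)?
50

Matching the bubble at (80, 20) against the size legend gives 50.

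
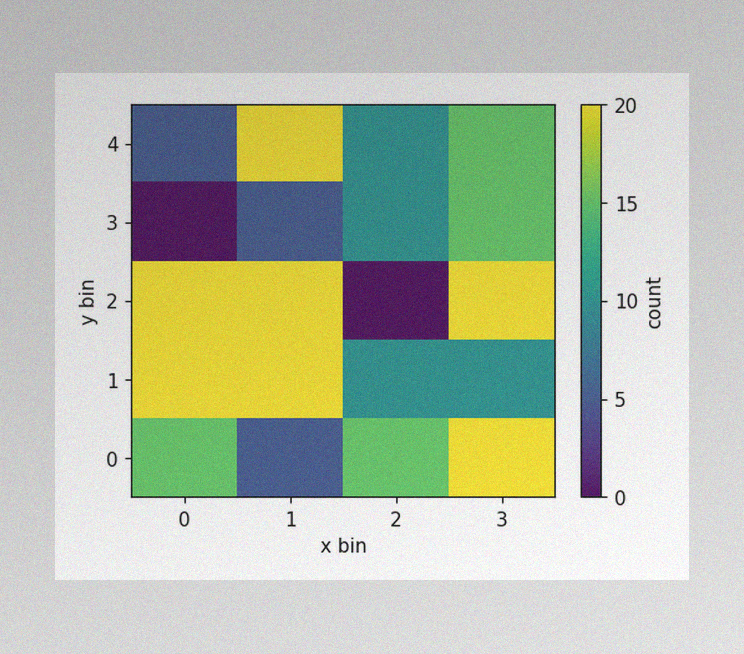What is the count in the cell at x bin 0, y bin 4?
5

The image has some photo noise and uneven lighting. Matching the cell (0, 4) against the colorbar gives 5.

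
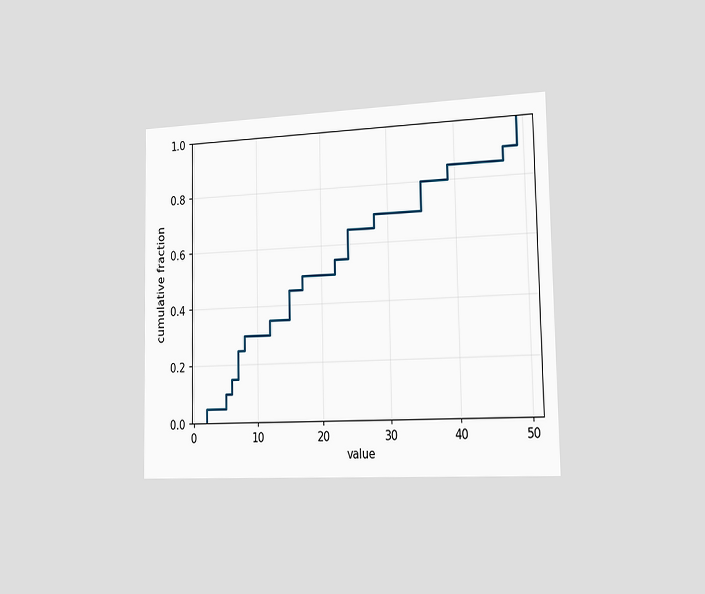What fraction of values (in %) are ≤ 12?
The chart is viewed slightly from the right. At x=12 the ECDF step is at 35%.

35%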